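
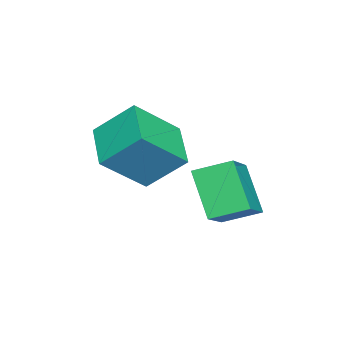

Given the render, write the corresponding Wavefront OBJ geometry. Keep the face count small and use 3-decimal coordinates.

v -1.884 -1.105 -0.965
v -2.103 0.252 0.288
v -0.315 -0.216 -1.653
v -0.534 1.141 -0.4
v -0.646 -2.201 0.44
v -0.865 -0.844 1.693
v 0.923 -1.312 -0.248
v 0.704 0.045 1.005
v -1.346 0.936 -1.206
v -1.729 2.242 -0.679
v -2.889 0.857 -2.13
v -3.272 2.163 -1.602
v -0.428 1.857 -2.818
v -0.811 3.163 -2.29
v -1.971 1.778 -3.741
v -2.354 3.084 -3.214
f 2 4 1
f 5 2 1
f 1 4 3
f 3 5 1
f 2 8 4
f 6 2 5
f 6 8 2
f 4 8 3
f 7 5 3
f 3 8 7
f 7 6 5
f 8 6 7
f 10 12 9
f 13 10 9
f 9 12 11
f 11 13 9
f 10 16 12
f 14 10 13
f 14 16 10
f 12 16 11
f 15 13 11
f 11 16 15
f 15 14 13
f 16 14 15



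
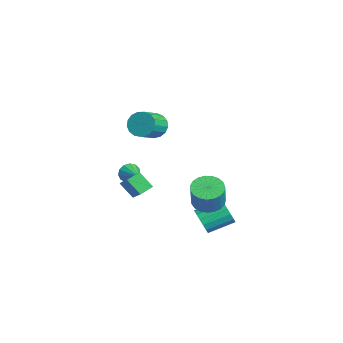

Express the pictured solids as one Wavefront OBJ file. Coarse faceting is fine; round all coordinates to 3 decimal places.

v 2.551 2.861 -1.371
v 3.407 2.942 -1.749
v 4.086 2.681 -0.268
v 3.229 2.599 0.111
v 3.328 3.311 -1.647
v 4.007 3.05 -0.166
v 3.114 3.602 -1.498
v 3.793 3.341 -0.017
v 2.803 3.765 -1.326
v 3.481 3.504 0.155
v 2.448 3.772 -1.163
v 3.126 3.51 0.318
v 2.111 3.621 -1.035
v 2.789 3.359 0.446
v 1.85 3.338 -0.965
v 2.528 3.077 0.516
v 1.71 2.973 -0.965
v 2.389 2.712 0.516
v 1.715 2.589 -1.036
v 2.394 2.327 0.445
v 1.865 2.251 -1.164
v 2.544 1.99 0.317
v 2.134 2.019 -1.328
v 2.813 1.758 0.153
v 2.474 1.933 -1.499
v 3.153 1.671 -0.018
v 2.828 2.007 -1.648
v 3.507 1.745 -0.167
v 3.134 2.228 -1.749
v 3.813 1.967 -0.268
v 3.339 2.559 -1.785
v 4.017 2.298 -0.304
v -0.666 0.719 3.09
v -0.216 0.588 2.369
v 0.717 -0.389 3.129
v 0.266 -0.259 3.85
v -0.026 0.907 2.547
v 0.906 -0.07 3.307
v 0.017 1.183 2.85
v 0.949 0.205 3.61
v -0.097 1.353 3.207
v 0.835 0.375 3.967
v -0.341 1.377 3.538
v 0.591 0.399 4.298
v -0.659 1.251 3.766
v 0.273 0.273 4.526
v -0.979 1.002 3.839
v -0.047 0.024 4.599
v -1.228 0.689 3.741
v -0.295 -0.289 4.501
v -1.347 0.383 3.493
v -0.415 -0.595 4.253
v -1.311 0.153 3.153
v -0.379 -0.824 3.913
v -1.127 0.054 2.799
v -0.194 -0.924 3.559
v -0.837 0.106 2.511
v 0.095 -0.872 3.271
v -0.508 0.299 2.356
v 0.424 -0.679 3.116
v 1.325 2.833 -3.809
v 1.927 2.578 -3.235
v 1.977 4.131 -2.597
v 1.375 4.387 -3.171
v 2.15 2.706 -3.563
v 2.2 4.259 -2.925
v 2.183 2.862 -3.948
v 2.234 4.416 -3.309
v 2.02 3.013 -4.3
v 2.071 4.566 -3.662
v 1.698 3.122 -4.54
v 1.748 4.675 -3.902
v 1.29 3.165 -4.613
v 1.341 4.718 -3.975
v 0.89 3.132 -4.501
v 0.941 4.685 -3.863
v 0.59 3.031 -4.231
v 0.64 4.584 -3.593
v 0.458 2.884 -3.864
v 0.508 4.437 -3.226
v 0.525 2.726 -3.485
v 0.575 4.279 -2.847
v 0.775 2.593 -3.18
v 0.825 4.146 -2.541
v 1.151 2.514 -3.019
v 1.201 4.067 -2.38
v 1.566 2.509 -3.039
v 1.617 4.062 -2.401
v -3.916 0.123 -2.454
v -3.695 -0.149 -3.048
v -2.564 0.377 -2.066
v -3.747 0.231 -3.114
v -3.853 0.576 -2.97
v -3.98 0.777 -2.663
v -4.086 0.771 -2.289
v -4.138 0.558 -1.967
v -4.12 0.208 -1.8
v -4.037 -0.17 -1.841
v -3.916 -0.455 -2.076
v -3.795 -0.556 -2.432
v -3.712 -0.442 -2.794
v -0.545 -0.543 -2.386
v -1.194 -1.12 -1.529
v -0.784 0.224 -2.051
v -1.433 -0.353 -1.194
v 1.193 -0.567 -1.086
v 0.544 -1.144 -0.229
v 0.954 0.2 -0.751
v 0.305 -0.377 0.106
f 2 1 5
f 2 5 3
f 3 5 6
f 3 6 4
f 5 1 7
f 5 7 6
f 6 7 8
f 6 8 4
f 7 1 9
f 7 9 8
f 8 9 10
f 8 10 4
f 9 1 11
f 9 11 10
f 10 11 12
f 10 12 4
f 11 1 13
f 11 13 12
f 12 13 14
f 12 14 4
f 13 1 15
f 13 15 14
f 14 15 16
f 14 16 4
f 15 1 17
f 15 17 16
f 16 17 18
f 16 18 4
f 17 1 19
f 17 19 18
f 18 19 20
f 18 20 4
f 19 1 21
f 19 21 20
f 20 21 22
f 20 22 4
f 21 1 23
f 21 23 22
f 22 23 24
f 22 24 4
f 23 1 25
f 23 25 24
f 24 25 26
f 24 26 4
f 25 1 27
f 25 27 26
f 26 27 28
f 26 28 4
f 27 1 29
f 27 29 28
f 28 29 30
f 28 30 4
f 29 1 31
f 29 31 30
f 30 31 32
f 30 32 4
f 31 1 2
f 31 2 32
f 32 2 3
f 32 3 4
f 34 33 37
f 34 37 35
f 35 37 38
f 35 38 36
f 37 33 39
f 37 39 38
f 38 39 40
f 38 40 36
f 39 33 41
f 39 41 40
f 40 41 42
f 40 42 36
f 41 33 43
f 41 43 42
f 42 43 44
f 42 44 36
f 43 33 45
f 43 45 44
f 44 45 46
f 44 46 36
f 45 33 47
f 45 47 46
f 46 47 48
f 46 48 36
f 47 33 49
f 47 49 48
f 48 49 50
f 48 50 36
f 49 33 51
f 49 51 50
f 50 51 52
f 50 52 36
f 51 33 53
f 51 53 52
f 52 53 54
f 52 54 36
f 53 33 55
f 53 55 54
f 54 55 56
f 54 56 36
f 55 33 57
f 55 57 56
f 56 57 58
f 56 58 36
f 57 33 59
f 57 59 58
f 58 59 60
f 58 60 36
f 59 33 34
f 59 34 60
f 60 34 35
f 60 35 36
f 62 61 65
f 62 65 63
f 63 65 66
f 63 66 64
f 65 61 67
f 65 67 66
f 66 67 68
f 66 68 64
f 67 61 69
f 67 69 68
f 68 69 70
f 68 70 64
f 69 61 71
f 69 71 70
f 70 71 72
f 70 72 64
f 71 61 73
f 71 73 72
f 72 73 74
f 72 74 64
f 73 61 75
f 73 75 74
f 74 75 76
f 74 76 64
f 75 61 77
f 75 77 76
f 76 77 78
f 76 78 64
f 77 61 79
f 77 79 78
f 78 79 80
f 78 80 64
f 79 61 81
f 79 81 80
f 80 81 82
f 80 82 64
f 81 61 83
f 81 83 82
f 82 83 84
f 82 84 64
f 83 61 85
f 83 85 84
f 84 85 86
f 84 86 64
f 85 61 87
f 85 87 86
f 86 87 88
f 86 88 64
f 87 61 62
f 87 62 88
f 88 62 63
f 88 63 64
f 90 89 92
f 90 92 91
f 92 89 93
f 92 93 91
f 93 89 94
f 93 94 91
f 94 89 95
f 94 95 91
f 95 89 96
f 95 96 91
f 96 89 97
f 96 97 91
f 97 89 98
f 97 98 91
f 98 89 99
f 98 99 91
f 99 89 100
f 99 100 91
f 100 89 101
f 100 101 91
f 101 89 90
f 101 90 91
f 103 105 102
f 106 103 102
f 102 105 104
f 104 106 102
f 103 109 105
f 107 103 106
f 107 109 103
f 105 109 104
f 108 106 104
f 104 109 108
f 108 107 106
f 109 107 108



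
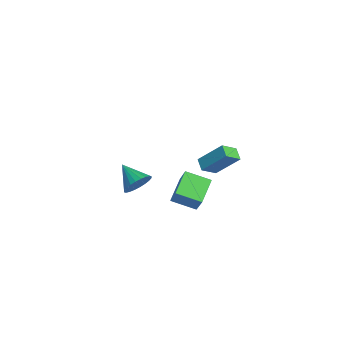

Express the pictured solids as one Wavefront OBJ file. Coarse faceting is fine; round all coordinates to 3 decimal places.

v 0.85 1.937 -0.823
v 1.882 1.898 0.878
v 1.679 3.234 -1.296
v 2.711 3.194 0.405
v 1.969 0.966 -1.525
v 3.001 0.926 0.176
v 2.798 2.262 -1.998
v 3.83 2.223 -0.297
v 3.108 3.048 2.474
v 3.318 2.122 3.224
v 3.648 4.279 3.844
v 3.858 3.353 4.594
v 3.882 3.007 2.206
v 4.092 2.081 2.956
v 4.422 4.238 3.576
v 4.632 3.312 4.326
v -2.726 0.512 -4.216
v -2.236 0.224 -3.406
v -4.234 0.008 -3.484
v -2.317 0.592 -3.319
v -2.46 0.947 -3.368
v -2.643 1.236 -3.547
v -2.839 1.415 -3.827
v -3.018 1.457 -4.167
v -3.153 1.354 -4.514
v -3.223 1.124 -4.816
v -3.217 0.8 -5.027
v -3.136 0.432 -5.114
v -2.993 0.077 -5.065
v -2.81 -0.212 -4.886
v -2.613 -0.391 -4.606
v -2.434 -0.433 -4.266
v -2.3 -0.33 -3.919
v -2.23 -0.1 -3.617
f 2 4 1
f 5 2 1
f 1 4 3
f 3 5 1
f 2 8 4
f 6 2 5
f 6 8 2
f 4 8 3
f 7 5 3
f 3 8 7
f 7 6 5
f 8 6 7
f 10 12 9
f 13 10 9
f 9 12 11
f 11 13 9
f 10 16 12
f 14 10 13
f 14 16 10
f 12 16 11
f 15 13 11
f 11 16 15
f 15 14 13
f 16 14 15
f 18 17 20
f 18 20 19
f 20 17 21
f 20 21 19
f 21 17 22
f 21 22 19
f 22 17 23
f 22 23 19
f 23 17 24
f 23 24 19
f 24 17 25
f 24 25 19
f 25 17 26
f 25 26 19
f 26 17 27
f 26 27 19
f 27 17 28
f 27 28 19
f 28 17 29
f 28 29 19
f 29 17 30
f 29 30 19
f 30 17 31
f 30 31 19
f 31 17 32
f 31 32 19
f 32 17 33
f 32 33 19
f 33 17 34
f 33 34 19
f 34 17 18
f 34 18 19



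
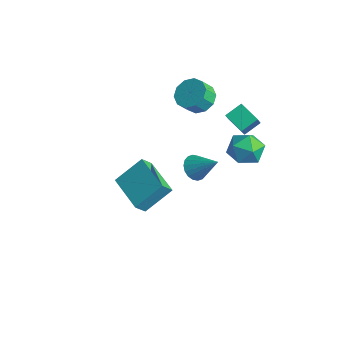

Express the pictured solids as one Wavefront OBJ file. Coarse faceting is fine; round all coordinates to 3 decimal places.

v -3.509 2.177 -4.445
v -2.996 1.608 -4.737
v -2.251 2.703 -3.255
v -2.921 1.899 -4.944
v -2.963 2.245 -5.053
v -3.114 2.577 -5.041
v -3.342 2.83 -4.911
v -3.604 2.954 -4.689
v -3.847 2.923 -4.418
v -4.023 2.745 -4.153
v -4.097 2.454 -3.945
v -4.055 2.109 -3.837
v -3.905 1.776 -3.848
v -3.676 1.523 -3.978
v -3.415 1.4 -4.201
v -3.172 1.43 -4.471
v -3.276 2.273 1.603
v -2.405 1.961 1.385
v -2.433 1.315 2.2
v -3.304 1.627 2.417
v -2.349 2.418 1.75
v -2.377 1.772 2.564
v -2.646 2.82 2.058
v -2.674 2.173 2.872
v -3.184 3.012 2.192
v -3.212 2.366 3.007
v -3.757 2.923 2.102
v -3.785 2.277 2.916
v -4.147 2.585 1.82
v -4.175 1.939 2.635
v -4.203 2.128 1.456
v -4.231 1.482 2.27
v -3.906 1.727 1.148
v -3.934 1.08 1.962
v -3.368 1.534 1.013
v -3.396 0.888 1.828
v -2.795 1.623 1.104
v -2.823 0.977 1.918
v -1.258 2.534 1.272
v -1.151 3.469 1.78
v -0.099 2.66 0.795
v 0.009 3.595 1.303
v -0.789 1.945 2.257
v -0.681 2.88 2.765
v 0.371 2.071 1.78
v 0.478 3.006 2.288
v -1.225 -3.975 -0.247
v -1.227 -4.562 0.448
v -0.873 -2.596 0.92
v -0.874 -3.184 1.614
v 0.914 -4.296 -0.514
v 0.913 -4.884 0.18
v 1.267 -2.918 0.652
v 1.265 -3.505 1.347
v -0.053 3.18 0.469
v 0.502 3.099 -0.445
v 0.358 1.541 0.865
v 0.913 1.46 -0.049
v 1.27 2.091 0.741
v 1.017 3.104 0.496
v -0.157 1.536 -0.076
v -0.41 2.549 -0.321
v 0.438 2.083 -0.782
v 1.32 2.425 -0.277
v -0.46 2.215 0.697
v 0.422 2.557 1.202
f 2 1 4
f 2 4 3
f 4 1 5
f 4 5 3
f 5 1 6
f 5 6 3
f 6 1 7
f 6 7 3
f 7 1 8
f 7 8 3
f 8 1 9
f 8 9 3
f 9 1 10
f 9 10 3
f 10 1 11
f 10 11 3
f 11 1 12
f 11 12 3
f 12 1 13
f 12 13 3
f 13 1 14
f 13 14 3
f 14 1 15
f 14 15 3
f 15 1 16
f 15 16 3
f 16 1 2
f 16 2 3
f 18 17 21
f 18 21 19
f 19 21 22
f 19 22 20
f 21 17 23
f 21 23 22
f 22 23 24
f 22 24 20
f 23 17 25
f 23 25 24
f 24 25 26
f 24 26 20
f 25 17 27
f 25 27 26
f 26 27 28
f 26 28 20
f 27 17 29
f 27 29 28
f 28 29 30
f 28 30 20
f 29 17 31
f 29 31 30
f 30 31 32
f 30 32 20
f 31 17 33
f 31 33 32
f 32 33 34
f 32 34 20
f 33 17 35
f 33 35 34
f 34 35 36
f 34 36 20
f 35 17 37
f 35 37 36
f 36 37 38
f 36 38 20
f 37 17 18
f 37 18 38
f 38 18 19
f 38 19 20
f 40 42 39
f 43 40 39
f 39 42 41
f 41 43 39
f 40 46 42
f 44 40 43
f 44 46 40
f 42 46 41
f 45 43 41
f 41 46 45
f 45 44 43
f 46 44 45
f 48 50 47
f 51 48 47
f 47 50 49
f 49 51 47
f 48 54 50
f 52 48 51
f 52 54 48
f 50 54 49
f 53 51 49
f 49 54 53
f 53 52 51
f 54 52 53
f 55 66 60
f 55 60 56
f 55 56 62
f 55 62 65
f 55 65 66
f 56 60 64
f 60 66 59
f 66 65 57
f 65 62 61
f 62 56 63
f 58 64 59
f 58 59 57
f 58 57 61
f 58 61 63
f 58 63 64
f 59 64 60
f 57 59 66
f 61 57 65
f 63 61 62
f 64 63 56



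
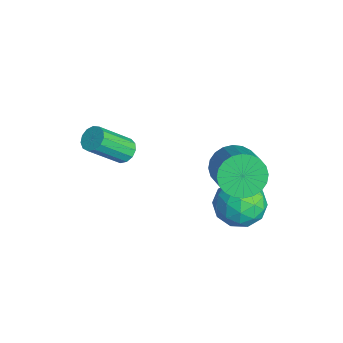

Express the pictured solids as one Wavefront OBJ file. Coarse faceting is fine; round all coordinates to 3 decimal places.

v 0.364 1.595 0.274
v 1.207 2.284 -0.118
v 1.593 0.196 0.458
v 2.436 0.885 0.066
v 1.962 1.083 1.102
v 1.203 1.948 0.988
v 1.597 0.532 -0.648
v 0.838 1.397 -0.762
v 1.969 1.627 -0.688
v 2.194 1.967 0.394
v 0.606 0.513 -0.054
v 0.831 0.853 1.028
v 0.678 2.062 0.062
v 2.122 0.418 0.278
v 1.844 0.534 0.888
v 2.339 0.939 0.657
v 0.675 1.865 0.712
v 1.17 2.27 0.482
v 1.614 1.564 1.199
v 1.63 0.21 -0.142
v 2.125 0.615 -0.372
v 0.461 1.541 -0.317
v 0.956 1.946 -0.548
v 1.186 0.916 -0.859
v 1.621 2.081 -0.504
v 2.343 1.258 -0.396
v 1.85 1.051 -0.816
v 1.404 1.559 -0.883
v 1.753 2.281 0.132
v 2.476 1.459 0.24
v 2.197 1.575 0.85
v 1.751 2.084 0.783
v 2.201 1.895 -0.203
v 0.324 1.021 0.1
v 1.047 0.199 0.208
v 1.049 0.396 -0.443
v 0.603 0.905 -0.51
v 0.457 1.222 0.736
v 1.179 0.399 0.844
v 1.396 0.921 1.223
v 0.95 1.429 1.156
v 0.599 0.585 0.543
v -2.938 -2.305 0.393
v -2.561 -1.922 0.704
v -2.386 -3.293 2.177
v -2.762 -3.675 1.867
v -2.886 -1.849 0.811
v -2.71 -3.22 2.284
v -3.227 -1.921 0.785
v -3.051 -3.291 2.258
v -3.476 -2.114 0.635
v -3.301 -3.485 2.108
v -3.554 -2.368 0.408
v -3.379 -3.738 1.881
v -3.437 -2.602 0.176
v -3.262 -3.972 1.65
v -3.161 -2.741 0.014
v -2.986 -4.112 1.487
v -2.814 -2.742 -0.028
v -2.639 -4.113 1.445
v -2.507 -2.604 0.063
v -2.331 -3.975 1.537
v -2.336 -2.371 0.26
v -2.161 -3.742 1.733
v -2.356 -2.117 0.499
v -2.181 -3.488 1.972
v 0.972 1.086 2.323
v 1.553 1.345 1.538
v 3.109 1.172 2.632
v 2.528 0.914 3.417
v 1.479 1.697 1.699
v 3.035 1.524 2.793
v 1.328 1.957 1.954
v 2.884 1.784 3.048
v 1.123 2.083 2.266
v 2.679 1.911 3.36
v 0.895 2.059 2.586
v 2.451 1.886 3.68
v 0.679 1.886 2.866
v 2.234 1.713 3.961
v 0.507 1.591 3.064
v 2.063 1.418 4.158
v 0.406 1.22 3.149
v 1.962 1.047 4.243
v 0.391 0.828 3.108
v 1.947 0.655 4.202
v 0.465 0.476 2.947
v 2.021 0.303 4.041
v 0.616 0.216 2.692
v 2.172 0.043 3.786
v 0.821 0.089 2.38
v 2.377 -0.083 3.474
v 1.049 0.114 2.06
v 2.605 -0.059 3.154
v 1.266 0.287 1.779
v 2.821 0.114 2.874
v 1.437 0.582 1.582
v 2.993 0.409 2.676
v 1.538 0.953 1.497
v 3.094 0.78 2.591
f 1 38 17
f 38 12 41
f 17 41 6
f 38 41 17
f 1 17 13
f 17 6 18
f 13 18 2
f 17 18 13
f 1 13 22
f 13 2 23
f 22 23 8
f 13 23 22
f 1 22 34
f 22 8 37
f 34 37 11
f 22 37 34
f 1 34 38
f 34 11 42
f 38 42 12
f 34 42 38
f 2 18 29
f 18 6 32
f 29 32 10
f 18 32 29
f 6 41 19
f 41 12 40
f 19 40 5
f 41 40 19
f 12 42 39
f 42 11 35
f 39 35 3
f 42 35 39
f 11 37 36
f 37 8 24
f 36 24 7
f 37 24 36
f 8 23 28
f 23 2 25
f 28 25 9
f 23 25 28
f 4 30 16
f 30 10 31
f 16 31 5
f 30 31 16
f 4 16 14
f 16 5 15
f 14 15 3
f 16 15 14
f 4 14 21
f 14 3 20
f 21 20 7
f 14 20 21
f 4 21 26
f 21 7 27
f 26 27 9
f 21 27 26
f 4 26 30
f 26 9 33
f 30 33 10
f 26 33 30
f 5 31 19
f 31 10 32
f 19 32 6
f 31 32 19
f 3 15 39
f 15 5 40
f 39 40 12
f 15 40 39
f 7 20 36
f 20 3 35
f 36 35 11
f 20 35 36
f 9 27 28
f 27 7 24
f 28 24 8
f 27 24 28
f 10 33 29
f 33 9 25
f 29 25 2
f 33 25 29
f 44 43 47
f 44 47 45
f 45 47 48
f 45 48 46
f 47 43 49
f 47 49 48
f 48 49 50
f 48 50 46
f 49 43 51
f 49 51 50
f 50 51 52
f 50 52 46
f 51 43 53
f 51 53 52
f 52 53 54
f 52 54 46
f 53 43 55
f 53 55 54
f 54 55 56
f 54 56 46
f 55 43 57
f 55 57 56
f 56 57 58
f 56 58 46
f 57 43 59
f 57 59 58
f 58 59 60
f 58 60 46
f 59 43 61
f 59 61 60
f 60 61 62
f 60 62 46
f 61 43 63
f 61 63 62
f 62 63 64
f 62 64 46
f 63 43 65
f 63 65 64
f 64 65 66
f 64 66 46
f 65 43 44
f 65 44 66
f 66 44 45
f 66 45 46
f 68 67 71
f 68 71 69
f 69 71 72
f 69 72 70
f 71 67 73
f 71 73 72
f 72 73 74
f 72 74 70
f 73 67 75
f 73 75 74
f 74 75 76
f 74 76 70
f 75 67 77
f 75 77 76
f 76 77 78
f 76 78 70
f 77 67 79
f 77 79 78
f 78 79 80
f 78 80 70
f 79 67 81
f 79 81 80
f 80 81 82
f 80 82 70
f 81 67 83
f 81 83 82
f 82 83 84
f 82 84 70
f 83 67 85
f 83 85 84
f 84 85 86
f 84 86 70
f 85 67 87
f 85 87 86
f 86 87 88
f 86 88 70
f 87 67 89
f 87 89 88
f 88 89 90
f 88 90 70
f 89 67 91
f 89 91 90
f 90 91 92
f 90 92 70
f 91 67 93
f 91 93 92
f 92 93 94
f 92 94 70
f 93 67 95
f 93 95 94
f 94 95 96
f 94 96 70
f 95 67 97
f 95 97 96
f 96 97 98
f 96 98 70
f 97 67 99
f 97 99 98
f 98 99 100
f 98 100 70
f 99 67 68
f 99 68 100
f 100 68 69
f 100 69 70



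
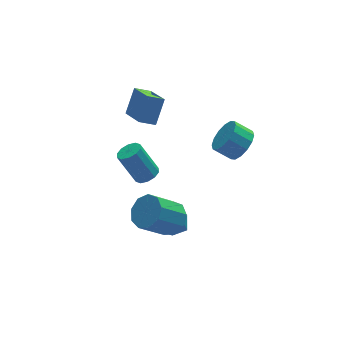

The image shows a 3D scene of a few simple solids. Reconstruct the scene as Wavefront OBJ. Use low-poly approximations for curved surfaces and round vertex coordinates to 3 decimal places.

v -1.978 -2.832 -1.072
v -1.305 -3.365 -0.433
v -2.77 -3.482 1.011
v -3.442 -2.948 0.372
v -1.245 -2.646 -0.314
v -2.71 -2.762 1.13
v -1.528 -2.013 -0.55
v -2.993 -2.13 0.894
v -2.021 -1.763 -1.03
v -3.486 -1.88 0.414
v -2.494 -2.014 -1.53
v -3.959 -2.13 -0.086
v -2.725 -2.647 -1.815
v -4.19 -2.763 -0.371
v -2.606 -3.366 -1.753
v -4.071 -3.483 -0.309
v -2.194 -3.836 -1.372
v -3.658 -3.952 0.072
v -1.68 -3.835 -0.851
v -3.145 -3.952 0.593
v -0.832 4.299 0.732
v -0.747 2.449 1.701
v -1.748 4.494 1.184
v -1.663 2.644 2.153
v -0.017 5.036 2.067
v 0.068 3.186 3.036
v -0.933 5.231 2.519
v -0.848 3.381 3.488
v -2.014 -1.083 -4.113
v -1.466 -0.382 -4.493
v -0.794 -1.578 -3.267
v -0.246 -0.877 -3.647
v -0.963 -0.654 -3.036
v -1.717 -0.348 -3.559
v -0.543 -1.612 -4.201
v -1.297 -1.306 -4.724
v -0.557 -0.708 -4.547
v -0.817 -0.117 -3.827
v -1.443 -1.843 -3.933
v -1.703 -1.252 -3.213
v 2.855 -1.064 1.874
v 3.621 -0.749 2.536
v 2.771 -0.22 3.267
v 2.005 -0.536 2.606
v 3.566 -0.338 2.176
v 2.716 0.19 2.907
v 3.321 -0.123 1.735
v 2.471 0.406 2.466
v 2.951 -0.159 1.331
v 2.101 0.37 2.063
v 2.555 -0.438 1.073
v 1.705 0.091 1.805
v 2.24 -0.885 1.03
v 1.39 -0.356 1.761
v 2.089 -1.38 1.213
v 1.239 -0.851 1.944
v 2.144 -1.79 1.573
v 1.294 -1.262 2.304
v 2.389 -2.006 2.014
v 1.539 -1.477 2.745
v 2.759 -1.97 2.417
v 1.909 -1.441 3.149
v 3.155 -1.691 2.675
v 2.305 -1.162 3.407
v 3.47 -1.244 2.719
v 2.62 -0.715 3.45
v -1.588 1.677 -1.907
v -1.006 2.163 -1.856
v -1.79 2.909 -0.022
v -2.372 2.423 -0.073
v -1.353 2.376 -2.091
v -2.137 3.122 -0.256
v -1.79 2.322 -2.256
v -2.573 3.068 -0.421
v -2.149 2.021 -2.287
v -2.933 2.767 -0.452
v -2.295 1.589 -2.173
v -3.078 2.335 -0.339
v -2.17 1.191 -1.958
v -2.954 1.937 -0.124
v -1.823 0.978 -1.724
v -2.607 1.724 0.111
v -1.387 1.032 -1.559
v -2.17 1.778 0.276
v -1.027 1.333 -1.528
v -1.811 2.079 0.307
v -0.882 1.765 -1.641
v -1.665 2.511 0.193
f 2 1 5
f 2 5 3
f 3 5 6
f 3 6 4
f 5 1 7
f 5 7 6
f 6 7 8
f 6 8 4
f 7 1 9
f 7 9 8
f 8 9 10
f 8 10 4
f 9 1 11
f 9 11 10
f 10 11 12
f 10 12 4
f 11 1 13
f 11 13 12
f 12 13 14
f 12 14 4
f 13 1 15
f 13 15 14
f 14 15 16
f 14 16 4
f 15 1 17
f 15 17 16
f 16 17 18
f 16 18 4
f 17 1 19
f 17 19 18
f 18 19 20
f 18 20 4
f 19 1 2
f 19 2 20
f 20 2 3
f 20 3 4
f 22 24 21
f 25 22 21
f 21 24 23
f 23 25 21
f 22 28 24
f 26 22 25
f 26 28 22
f 24 28 23
f 27 25 23
f 23 28 27
f 27 26 25
f 28 26 27
f 29 40 34
f 29 34 30
f 29 30 36
f 29 36 39
f 29 39 40
f 30 34 38
f 34 40 33
f 40 39 31
f 39 36 35
f 36 30 37
f 32 38 33
f 32 33 31
f 32 31 35
f 32 35 37
f 32 37 38
f 33 38 34
f 31 33 40
f 35 31 39
f 37 35 36
f 38 37 30
f 42 41 45
f 42 45 43
f 43 45 46
f 43 46 44
f 45 41 47
f 45 47 46
f 46 47 48
f 46 48 44
f 47 41 49
f 47 49 48
f 48 49 50
f 48 50 44
f 49 41 51
f 49 51 50
f 50 51 52
f 50 52 44
f 51 41 53
f 51 53 52
f 52 53 54
f 52 54 44
f 53 41 55
f 53 55 54
f 54 55 56
f 54 56 44
f 55 41 57
f 55 57 56
f 56 57 58
f 56 58 44
f 57 41 59
f 57 59 58
f 58 59 60
f 58 60 44
f 59 41 61
f 59 61 60
f 60 61 62
f 60 62 44
f 61 41 63
f 61 63 62
f 62 63 64
f 62 64 44
f 63 41 65
f 63 65 64
f 64 65 66
f 64 66 44
f 65 41 42
f 65 42 66
f 66 42 43
f 66 43 44
f 68 67 71
f 68 71 69
f 69 71 72
f 69 72 70
f 71 67 73
f 71 73 72
f 72 73 74
f 72 74 70
f 73 67 75
f 73 75 74
f 74 75 76
f 74 76 70
f 75 67 77
f 75 77 76
f 76 77 78
f 76 78 70
f 77 67 79
f 77 79 78
f 78 79 80
f 78 80 70
f 79 67 81
f 79 81 80
f 80 81 82
f 80 82 70
f 81 67 83
f 81 83 82
f 82 83 84
f 82 84 70
f 83 67 85
f 83 85 84
f 84 85 86
f 84 86 70
f 85 67 87
f 85 87 86
f 86 87 88
f 86 88 70
f 87 67 68
f 87 68 88
f 88 68 69
f 88 69 70



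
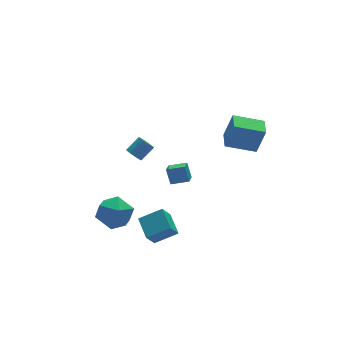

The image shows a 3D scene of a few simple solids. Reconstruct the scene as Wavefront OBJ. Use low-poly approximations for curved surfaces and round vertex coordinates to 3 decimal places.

v 1.027 3.134 -3.797
v 0.983 3.638 -2.832
v 1.493 3.772 -4.109
v 1.448 4.277 -3.144
v 1.972 2.603 -3.476
v 1.927 3.108 -2.511
v 2.437 3.242 -3.788
v 2.393 3.746 -2.823
v -2.378 -1.855 -3.556
v -3.013 -2.156 -2.535
v -2.225 -0.51 -3.064
v -2.86 -0.811 -2.043
v -1.1 -2.249 -2.877
v -1.735 -2.55 -1.856
v -0.947 -0.904 -2.385
v -1.582 -1.205 -1.364
v 2.406 -0.885 2.364
v 2.884 -1.034 4.01
v 2.896 0.21 2.322
v 3.373 0.061 3.967
v 4.007 -1.621 1.833
v 4.484 -1.77 3.478
v 4.496 -0.526 1.79
v 4.974 -0.675 3.436
v -4.246 1.345 -2.12
v -3.606 2.229 -2.664
v -3.274 -0.009 -3.176
v -2.634 0.875 -3.72
v -2.455 0.631 -2.538
v -3.056 1.468 -1.886
v -3.824 0.752 -3.954
v -4.425 1.589 -3.302
v -3.345 1.863 -3.797
v -2.499 1.788 -2.922
v -4.381 0.432 -2.918
v -3.535 0.357 -2.043
v -2.253 0.99 1.896
v -1.917 0.974 1.474
v -1.071 1.134 2.142
v -1.407 1.15 2.564
v -1.963 1.18 1.482
v -1.116 1.34 2.15
v -2.053 1.356 1.554
v -1.206 1.516 2.222
v -2.173 1.477 1.678
v -1.326 1.637 2.345
v -2.306 1.524 1.835
v -1.459 1.684 2.502
v -2.43 1.489 2.001
v -1.584 1.649 2.669
v -2.528 1.379 2.151
v -1.681 1.539 2.819
v -2.584 1.209 2.263
v -1.737 1.369 2.931
v -2.589 1.006 2.318
v -1.743 1.166 2.986
v -2.544 0.8 2.31
v -1.697 0.96 2.978
v -2.454 0.624 2.238
v -1.607 0.784 2.906
v -2.334 0.503 2.115
v -1.487 0.663 2.782
v -2.201 0.456 1.958
v -1.354 0.616 2.625
v -2.076 0.491 1.791
v -1.23 0.651 2.459
v -1.979 0.601 1.641
v -1.132 0.761 2.309
v -1.923 0.771 1.529
v -1.076 0.931 2.197
f 2 4 1
f 5 2 1
f 1 4 3
f 3 5 1
f 2 8 4
f 6 2 5
f 6 8 2
f 4 8 3
f 7 5 3
f 3 8 7
f 7 6 5
f 8 6 7
f 10 12 9
f 13 10 9
f 9 12 11
f 11 13 9
f 10 16 12
f 14 10 13
f 14 16 10
f 12 16 11
f 15 13 11
f 11 16 15
f 15 14 13
f 16 14 15
f 18 20 17
f 21 18 17
f 17 20 19
f 19 21 17
f 18 24 20
f 22 18 21
f 22 24 18
f 20 24 19
f 23 21 19
f 19 24 23
f 23 22 21
f 24 22 23
f 25 36 30
f 25 30 26
f 25 26 32
f 25 32 35
f 25 35 36
f 26 30 34
f 30 36 29
f 36 35 27
f 35 32 31
f 32 26 33
f 28 34 29
f 28 29 27
f 28 27 31
f 28 31 33
f 28 33 34
f 29 34 30
f 27 29 36
f 31 27 35
f 33 31 32
f 34 33 26
f 38 37 41
f 38 41 39
f 39 41 42
f 39 42 40
f 41 37 43
f 41 43 42
f 42 43 44
f 42 44 40
f 43 37 45
f 43 45 44
f 44 45 46
f 44 46 40
f 45 37 47
f 45 47 46
f 46 47 48
f 46 48 40
f 47 37 49
f 47 49 48
f 48 49 50
f 48 50 40
f 49 37 51
f 49 51 50
f 50 51 52
f 50 52 40
f 51 37 53
f 51 53 52
f 52 53 54
f 52 54 40
f 53 37 55
f 53 55 54
f 54 55 56
f 54 56 40
f 55 37 57
f 55 57 56
f 56 57 58
f 56 58 40
f 57 37 59
f 57 59 58
f 58 59 60
f 58 60 40
f 59 37 61
f 59 61 60
f 60 61 62
f 60 62 40
f 61 37 63
f 61 63 62
f 62 63 64
f 62 64 40
f 63 37 65
f 63 65 64
f 64 65 66
f 64 66 40
f 65 37 67
f 65 67 66
f 66 67 68
f 66 68 40
f 67 37 69
f 67 69 68
f 68 69 70
f 68 70 40
f 69 37 38
f 69 38 70
f 70 38 39
f 70 39 40



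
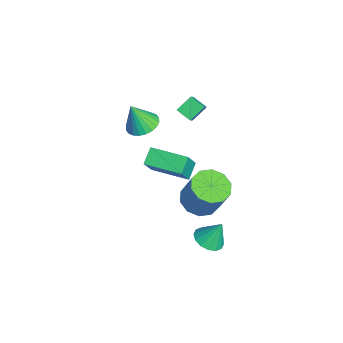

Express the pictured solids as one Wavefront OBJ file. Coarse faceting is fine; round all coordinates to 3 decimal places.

v -0.655 -2.097 1.946
v 0.278 -1.981 1.973
v -0.625 -2.703 3.534
v 0.162 -1.656 2.099
v -0.079 -1.399 2.202
v -0.407 -1.248 2.266
v -0.773 -1.226 2.281
v -1.121 -1.337 2.245
v -1.398 -1.564 2.163
v -1.561 -1.871 2.049
v -1.587 -2.213 1.919
v -1.471 -2.537 1.793
v -1.23 -2.795 1.69
v -0.902 -2.946 1.627
v -0.536 -2.967 1.612
v -0.188 -2.857 1.647
v 0.088 -2.63 1.729
v 0.252 -2.323 1.843
v 3.517 0.914 -4.165
v 4.21 0.413 -3.96
v 3.603 1.586 -2.815
v 4.387 0.784 -4.156
v 4.33 1.19 -4.354
v 4.056 1.522 -4.502
v 3.637 1.692 -4.559
v 3.186 1.653 -4.511
v 2.823 1.416 -4.37
v 2.646 1.044 -4.174
v 2.703 0.638 -3.975
v 2.977 0.306 -3.828
v 3.396 0.137 -3.77
v 3.848 0.176 -3.819
v -3.152 0.083 0.58
v -3.587 0.887 1.245
v -2.577 0.742 0.161
v -3.011 1.545 0.826
v -2.269 -0.145 1.434
v -2.703 0.658 2.099
v -1.693 0.513 1.015
v -2.128 1.317 1.68
v -0.614 -1.285 -0.629
v 0.296 -1.774 0.833
v 0.416 0.568 -0.65
v 1.326 0.079 0.812
v 0.154 -1.719 -1.252
v 1.064 -2.208 0.21
v 1.184 0.134 -1.273
v 2.094 -0.355 0.189
v 3.393 0.45 -0.755
v 4.184 -0.29 -0.878
v 4.918 0.19 0.953
v 4.127 0.93 1.075
v 4.408 0.297 -1.122
v 5.142 0.777 0.709
v 4.245 0.942 -1.226
v 4.978 1.422 0.605
v 3.756 1.399 -1.15
v 4.489 1.879 0.681
v 3.128 1.494 -0.923
v 3.862 1.974 0.908
v 2.602 1.19 -0.633
v 3.336 1.67 1.198
v 2.378 0.603 -0.389
v 3.112 1.083 1.442
v 2.542 -0.042 -0.285
v 3.275 0.438 1.546
v 3.031 -0.499 -0.361
v 3.764 -0.019 1.47
v 3.658 -0.594 -0.588
v 4.392 -0.114 1.243
f 2 1 4
f 2 4 3
f 4 1 5
f 4 5 3
f 5 1 6
f 5 6 3
f 6 1 7
f 6 7 3
f 7 1 8
f 7 8 3
f 8 1 9
f 8 9 3
f 9 1 10
f 9 10 3
f 10 1 11
f 10 11 3
f 11 1 12
f 11 12 3
f 12 1 13
f 12 13 3
f 13 1 14
f 13 14 3
f 14 1 15
f 14 15 3
f 15 1 16
f 15 16 3
f 16 1 17
f 16 17 3
f 17 1 18
f 17 18 3
f 18 1 2
f 18 2 3
f 20 19 22
f 20 22 21
f 22 19 23
f 22 23 21
f 23 19 24
f 23 24 21
f 24 19 25
f 24 25 21
f 25 19 26
f 25 26 21
f 26 19 27
f 26 27 21
f 27 19 28
f 27 28 21
f 28 19 29
f 28 29 21
f 29 19 30
f 29 30 21
f 30 19 31
f 30 31 21
f 31 19 32
f 31 32 21
f 32 19 20
f 32 20 21
f 34 36 33
f 37 34 33
f 33 36 35
f 35 37 33
f 34 40 36
f 38 34 37
f 38 40 34
f 36 40 35
f 39 37 35
f 35 40 39
f 39 38 37
f 40 38 39
f 42 44 41
f 45 42 41
f 41 44 43
f 43 45 41
f 42 48 44
f 46 42 45
f 46 48 42
f 44 48 43
f 47 45 43
f 43 48 47
f 47 46 45
f 48 46 47
f 50 49 53
f 50 53 51
f 51 53 54
f 51 54 52
f 53 49 55
f 53 55 54
f 54 55 56
f 54 56 52
f 55 49 57
f 55 57 56
f 56 57 58
f 56 58 52
f 57 49 59
f 57 59 58
f 58 59 60
f 58 60 52
f 59 49 61
f 59 61 60
f 60 61 62
f 60 62 52
f 61 49 63
f 61 63 62
f 62 63 64
f 62 64 52
f 63 49 65
f 63 65 64
f 64 65 66
f 64 66 52
f 65 49 67
f 65 67 66
f 66 67 68
f 66 68 52
f 67 49 69
f 67 69 68
f 68 69 70
f 68 70 52
f 69 49 50
f 69 50 70
f 70 50 51
f 70 51 52



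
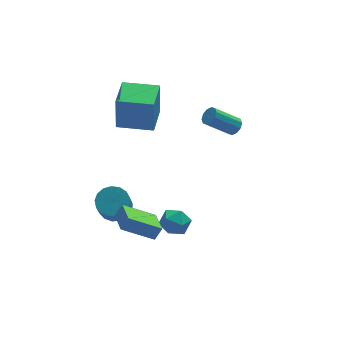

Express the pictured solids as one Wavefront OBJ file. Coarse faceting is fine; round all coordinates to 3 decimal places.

v -1.082 -1.105 -2.822
v -0.378 -1.249 -2.24
v -1.582 -2.491 -2.56
v -0.878 -2.635 -1.978
v -1.551 -2.041 -1.752
v -1.241 -1.184 -1.914
v -0.719 -2.556 -2.886
v -0.409 -1.699 -3.048
v -0.153 -2.146 -2.279
v -0.667 -1.828 -1.578
v -1.293 -1.912 -3.222
v -1.807 -1.594 -2.521
v -2.664 2.611 2.291
v -2.64 2.649 4.43
v -1.751 4.242 2.252
v -1.728 4.28 4.391
v -0.892 1.62 2.289
v -0.869 1.658 4.428
v 0.02 3.251 2.25
v 0.044 3.289 4.389
v -2.884 -4.098 -1.061
v -4.529 -3.644 -0.038
v -2.696 -2.584 -1.43
v -4.341 -2.13 -0.407
v -2.439 -3.99 -0.393
v -4.084 -3.536 0.63
v -2.251 -2.476 -0.762
v -3.896 -2.022 0.261
v 3.81 1.933 0.875
v 4.112 2.356 1.155
v 2.711 2.57 2.344
v 2.41 2.147 2.065
v 3.914 2.513 0.892
v 2.513 2.728 2.082
v 3.676 2.449 0.624
v 2.275 2.664 1.813
v 3.489 2.187 0.451
v 2.088 2.402 1.64
v 3.425 1.829 0.441
v 2.025 2.043 1.63
v 3.509 1.51 0.596
v 2.108 1.724 1.785
v 3.707 1.352 0.858
v 2.306 1.567 2.048
v 3.945 1.416 1.127
v 2.544 1.631 2.316
v 4.132 1.678 1.3
v 2.731 1.893 2.489
v 4.195 2.037 1.31
v 2.795 2.251 2.499
v -3.23 1.291 -3.297
v -2.79 0.538 -3.648
v -3.271 -0.524 -1.974
v -3.71 0.229 -1.623
v -2.468 0.754 -3.419
v -2.949 -0.308 -1.745
v -2.321 1.092 -3.162
v -2.802 0.03 -1.488
v -2.382 1.476 -2.936
v -2.863 0.414 -1.262
v -2.637 1.818 -2.792
v -3.118 0.756 -1.118
v -3.028 2.039 -2.765
v -3.509 0.977 -1.091
v -3.465 2.089 -2.859
v -3.946 1.026 -1.185
v -3.848 1.955 -3.053
v -4.329 0.893 -1.379
v -4.09 1.67 -3.304
v -4.571 0.608 -1.63
v -4.134 1.298 -3.552
v -4.615 0.236 -1.879
v -3.971 0.924 -3.743
v -4.452 -0.138 -2.069
v -3.639 0.635 -3.831
v -4.119 -0.428 -2.157
v -3.212 0.495 -3.797
v -3.693 -0.567 -2.123
f 1 12 6
f 1 6 2
f 1 2 8
f 1 8 11
f 1 11 12
f 2 6 10
f 6 12 5
f 12 11 3
f 11 8 7
f 8 2 9
f 4 10 5
f 4 5 3
f 4 3 7
f 4 7 9
f 4 9 10
f 5 10 6
f 3 5 12
f 7 3 11
f 9 7 8
f 10 9 2
f 14 16 13
f 17 14 13
f 13 16 15
f 15 17 13
f 14 20 16
f 18 14 17
f 18 20 14
f 16 20 15
f 19 17 15
f 15 20 19
f 19 18 17
f 20 18 19
f 22 24 21
f 25 22 21
f 21 24 23
f 23 25 21
f 22 28 24
f 26 22 25
f 26 28 22
f 24 28 23
f 27 25 23
f 23 28 27
f 27 26 25
f 28 26 27
f 30 29 33
f 30 33 31
f 31 33 34
f 31 34 32
f 33 29 35
f 33 35 34
f 34 35 36
f 34 36 32
f 35 29 37
f 35 37 36
f 36 37 38
f 36 38 32
f 37 29 39
f 37 39 38
f 38 39 40
f 38 40 32
f 39 29 41
f 39 41 40
f 40 41 42
f 40 42 32
f 41 29 43
f 41 43 42
f 42 43 44
f 42 44 32
f 43 29 45
f 43 45 44
f 44 45 46
f 44 46 32
f 45 29 47
f 45 47 46
f 46 47 48
f 46 48 32
f 47 29 49
f 47 49 48
f 48 49 50
f 48 50 32
f 49 29 30
f 49 30 50
f 50 30 31
f 50 31 32
f 52 51 55
f 52 55 53
f 53 55 56
f 53 56 54
f 55 51 57
f 55 57 56
f 56 57 58
f 56 58 54
f 57 51 59
f 57 59 58
f 58 59 60
f 58 60 54
f 59 51 61
f 59 61 60
f 60 61 62
f 60 62 54
f 61 51 63
f 61 63 62
f 62 63 64
f 62 64 54
f 63 51 65
f 63 65 64
f 64 65 66
f 64 66 54
f 65 51 67
f 65 67 66
f 66 67 68
f 66 68 54
f 67 51 69
f 67 69 68
f 68 69 70
f 68 70 54
f 69 51 71
f 69 71 70
f 70 71 72
f 70 72 54
f 71 51 73
f 71 73 72
f 72 73 74
f 72 74 54
f 73 51 75
f 73 75 74
f 74 75 76
f 74 76 54
f 75 51 77
f 75 77 76
f 76 77 78
f 76 78 54
f 77 51 52
f 77 52 78
f 78 52 53
f 78 53 54



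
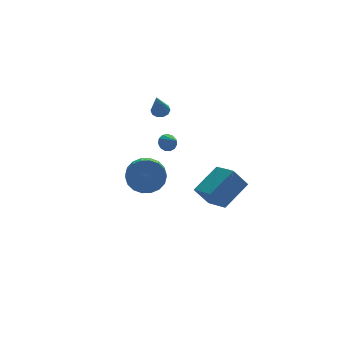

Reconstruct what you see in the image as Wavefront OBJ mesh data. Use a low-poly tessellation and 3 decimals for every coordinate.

v 1.543 -4.871 -0.342
v 3.013 -3.999 0.596
v 1.047 -3.509 -0.831
v 2.517 -2.636 0.108
v 2.303 -4.984 -1.428
v 3.773 -4.111 -0.489
v 1.807 -3.621 -1.916
v 3.277 -2.749 -0.978
v 1.079 3.405 1.002
v 1.413 2.999 0.878
v 0.641 2.555 2.598
v 1.587 3.228 1.047
v 1.568 3.524 1.2
v 1.362 3.775 1.277
v 1.048 3.884 1.249
v 0.746 3.811 1.127
v 0.571 3.583 0.957
v 0.591 3.286 0.805
v 0.797 3.036 0.728
v 1.111 2.926 0.756
v -1.485 -3.52 0.828
v -0.922 -4.005 0.1
v -1.132 -4.885 0.525
v -1.695 -4.4 1.252
v -0.611 -3.919 0.431
v -0.82 -4.8 0.856
v -0.472 -3.754 0.841
v -0.682 -4.635 1.266
v -0.534 -3.543 1.248
v -0.744 -4.424 1.673
v -0.785 -3.327 1.572
v -0.994 -4.208 1.997
v -1.174 -3.149 1.748
v -1.384 -4.03 2.173
v -1.625 -3.045 1.742
v -1.834 -3.926 2.167
v -2.048 -3.035 1.555
v -2.258 -3.915 1.98
v -2.36 -3.12 1.224
v -2.569 -4.001 1.649
v -2.498 -3.285 0.814
v -2.708 -4.166 1.239
v -2.436 -3.496 0.407
v -2.646 -4.377 0.832
v -2.186 -3.712 0.083
v -2.395 -4.593 0.508
v -1.796 -3.89 -0.093
v -2.006 -4.771 0.332
v -1.346 -3.994 -0.087
v -1.555 -4.875 0.338
v 0.194 -1.478 1.628
v 0.559 -1.146 1.892
v 0.486 -2.262 2.212
v 0.289 -1.126 2.053
v -0.012 -1.218 2.079
v -0.247 -1.393 1.962
v -0.342 -1.595 1.739
v -0.267 -1.76 1.48
v -0.045 -1.835 1.269
v 0.252 -1.797 1.171
v 0.532 -1.658 1.219
v 0.704 -1.461 1.396
v 0.714 -1.271 1.647
v 3.831 0.948 -3.801
v 4.504 0.837 -3.07
v 2.829 0.552 -2.939
v 4.389 1.234 -3.021
v 4.177 1.581 -3.108
v 3.905 1.819 -3.314
v 3.621 1.906 -3.604
v 3.373 1.828 -3.929
v 3.204 1.598 -4.231
v 3.143 1.255 -4.459
v 3.202 0.86 -4.573
v 3.369 0.479 -4.554
v 3.616 0.18 -4.404
v 3.901 0.014 -4.15
v 4.173 0.009 -3.836
v 4.386 0.167 -3.516
v 4.503 0.46 -3.245
f 2 4 1
f 5 2 1
f 1 4 3
f 3 5 1
f 2 8 4
f 6 2 5
f 6 8 2
f 4 8 3
f 7 5 3
f 3 8 7
f 7 6 5
f 8 6 7
f 10 9 12
f 10 12 11
f 12 9 13
f 12 13 11
f 13 9 14
f 13 14 11
f 14 9 15
f 14 15 11
f 15 9 16
f 15 16 11
f 16 9 17
f 16 17 11
f 17 9 18
f 17 18 11
f 18 9 19
f 18 19 11
f 19 9 20
f 19 20 11
f 20 9 10
f 20 10 11
f 22 21 25
f 22 25 23
f 23 25 26
f 23 26 24
f 25 21 27
f 25 27 26
f 26 27 28
f 26 28 24
f 27 21 29
f 27 29 28
f 28 29 30
f 28 30 24
f 29 21 31
f 29 31 30
f 30 31 32
f 30 32 24
f 31 21 33
f 31 33 32
f 32 33 34
f 32 34 24
f 33 21 35
f 33 35 34
f 34 35 36
f 34 36 24
f 35 21 37
f 35 37 36
f 36 37 38
f 36 38 24
f 37 21 39
f 37 39 38
f 38 39 40
f 38 40 24
f 39 21 41
f 39 41 40
f 40 41 42
f 40 42 24
f 41 21 43
f 41 43 42
f 42 43 44
f 42 44 24
f 43 21 45
f 43 45 44
f 44 45 46
f 44 46 24
f 45 21 47
f 45 47 46
f 46 47 48
f 46 48 24
f 47 21 49
f 47 49 48
f 48 49 50
f 48 50 24
f 49 21 22
f 49 22 50
f 50 22 23
f 50 23 24
f 52 51 54
f 52 54 53
f 54 51 55
f 54 55 53
f 55 51 56
f 55 56 53
f 56 51 57
f 56 57 53
f 57 51 58
f 57 58 53
f 58 51 59
f 58 59 53
f 59 51 60
f 59 60 53
f 60 51 61
f 60 61 53
f 61 51 62
f 61 62 53
f 62 51 63
f 62 63 53
f 63 51 52
f 63 52 53
f 65 64 67
f 65 67 66
f 67 64 68
f 67 68 66
f 68 64 69
f 68 69 66
f 69 64 70
f 69 70 66
f 70 64 71
f 70 71 66
f 71 64 72
f 71 72 66
f 72 64 73
f 72 73 66
f 73 64 74
f 73 74 66
f 74 64 75
f 74 75 66
f 75 64 76
f 75 76 66
f 76 64 77
f 76 77 66
f 77 64 78
f 77 78 66
f 78 64 79
f 78 79 66
f 79 64 80
f 79 80 66
f 80 64 65
f 80 65 66



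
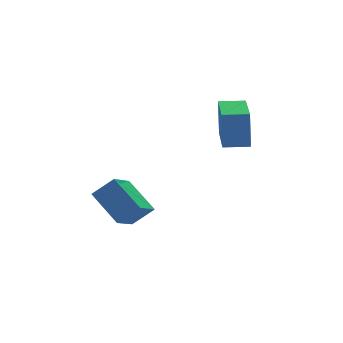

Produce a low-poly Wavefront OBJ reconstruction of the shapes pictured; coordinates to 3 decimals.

v -1.418 -1.351 -0.762
v -1.418 -1.248 0.664
v -0.674 0.65 -0.907
v -0.674 0.754 0.519
v -0.546 -1.674 -0.739
v -0.546 -1.57 0.687
v 0.198 0.328 -0.884
v 0.198 0.431 0.542
v -4.504 0.306 -4.412
v -4.984 1.48 -3.453
v -3.686 1.064 -4.931
v -4.167 2.238 -3.973
v -3.793 0.022 -3.707
v -4.274 1.196 -2.749
v -2.976 0.78 -4.227
v -3.456 1.954 -3.268
f 2 4 1
f 5 2 1
f 1 4 3
f 3 5 1
f 2 8 4
f 6 2 5
f 6 8 2
f 4 8 3
f 7 5 3
f 3 8 7
f 7 6 5
f 8 6 7
f 10 12 9
f 13 10 9
f 9 12 11
f 11 13 9
f 10 16 12
f 14 10 13
f 14 16 10
f 12 16 11
f 15 13 11
f 11 16 15
f 15 14 13
f 16 14 15



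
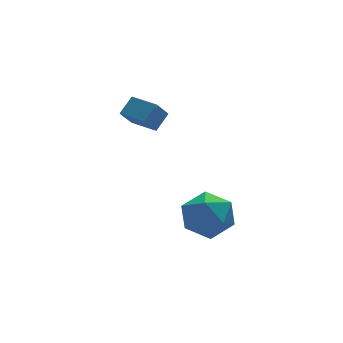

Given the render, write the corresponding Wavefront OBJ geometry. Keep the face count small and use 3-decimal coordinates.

v -1.078 1.97 0.68
v -0.463 2.313 1.257
v -1.64 3.03 0.649
v -1.025 3.373 1.225
v -0.515 2.247 -0.085
v 0.1 2.59 0.491
v -1.077 3.307 -0.117
v -0.462 3.65 0.46
v -0.762 -1.127 -3.16
v -0.137 -0.358 -2.699
v 0.177 -2.382 -2.341
v 0.802 -1.613 -1.88
v -0.243 -1.722 -1.577
v -0.823 -0.946 -2.084
v 0.863 -1.794 -2.956
v 0.283 -1.018 -3.463
v 0.868 -0.77 -2.572
v 0.184 -0.726 -1.72
v -0.144 -2.014 -3.32
v -0.828 -1.97 -2.468
f 2 4 1
f 5 2 1
f 1 4 3
f 3 5 1
f 2 8 4
f 6 2 5
f 6 8 2
f 4 8 3
f 7 5 3
f 3 8 7
f 7 6 5
f 8 6 7
f 9 20 14
f 9 14 10
f 9 10 16
f 9 16 19
f 9 19 20
f 10 14 18
f 14 20 13
f 20 19 11
f 19 16 15
f 16 10 17
f 12 18 13
f 12 13 11
f 12 11 15
f 12 15 17
f 12 17 18
f 13 18 14
f 11 13 20
f 15 11 19
f 17 15 16
f 18 17 10



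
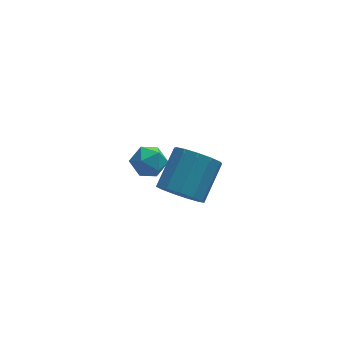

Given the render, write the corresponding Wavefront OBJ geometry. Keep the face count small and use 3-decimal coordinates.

v 1.441 -3.095 3.226
v 2.176 -3.391 2.946
v 2.953 -2.362 3.893
v 2.219 -2.065 4.174
v 2.057 -3.036 2.658
v 2.834 -2.006 3.605
v 1.742 -2.699 2.549
v 2.519 -1.67 3.496
v 1.332 -2.487 2.656
v 2.11 -1.458 3.603
v 0.957 -2.469 2.944
v 1.734 -1.44 3.891
v 0.736 -2.649 3.322
v 1.513 -1.62 4.269
v 0.738 -2.971 3.669
v 1.515 -1.942 4.616
v 0.964 -3.332 3.876
v 1.741 -2.302 4.823
v 1.341 -3.617 3.876
v 2.119 -2.588 4.823
v 1.751 -3.737 3.671
v 2.528 -2.708 4.618
v 2.062 -3.653 3.324
v 2.839 -2.624 4.271
v 0.89 1.522 1.39
v 1.513 1.704 1.065
v 0.707 0.696 0.575
v 1.33 0.878 0.25
v 1.34 0.554 0.9
v 1.453 1.064 1.403
v 0.767 1.336 0.237
v 0.88 1.846 0.74
v 1.437 1.589 0.353
v 1.791 1.106 0.762
v 0.429 1.294 0.878
v 0.783 0.811 1.287
f 2 1 5
f 2 5 3
f 3 5 6
f 3 6 4
f 5 1 7
f 5 7 6
f 6 7 8
f 6 8 4
f 7 1 9
f 7 9 8
f 8 9 10
f 8 10 4
f 9 1 11
f 9 11 10
f 10 11 12
f 10 12 4
f 11 1 13
f 11 13 12
f 12 13 14
f 12 14 4
f 13 1 15
f 13 15 14
f 14 15 16
f 14 16 4
f 15 1 17
f 15 17 16
f 16 17 18
f 16 18 4
f 17 1 19
f 17 19 18
f 18 19 20
f 18 20 4
f 19 1 21
f 19 21 20
f 20 21 22
f 20 22 4
f 21 1 23
f 21 23 22
f 22 23 24
f 22 24 4
f 23 1 2
f 23 2 24
f 24 2 3
f 24 3 4
f 25 36 30
f 25 30 26
f 25 26 32
f 25 32 35
f 25 35 36
f 26 30 34
f 30 36 29
f 36 35 27
f 35 32 31
f 32 26 33
f 28 34 29
f 28 29 27
f 28 27 31
f 28 31 33
f 28 33 34
f 29 34 30
f 27 29 36
f 31 27 35
f 33 31 32
f 34 33 26



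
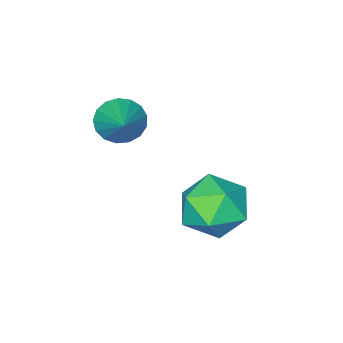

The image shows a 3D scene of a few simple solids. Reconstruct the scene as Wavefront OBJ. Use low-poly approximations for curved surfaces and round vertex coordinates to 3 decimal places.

v 1.945 2.837 0.083
v 2.53 2.305 -0.846
v 1.91 1.115 1.046
v 2.495 0.583 0.117
v 3.075 1.395 0.818
v 3.097 2.459 0.223
v 1.343 0.961 -0.023
v 1.365 2.025 -0.618
v 2.158 1.146 -0.912
v 3.228 1.414 -0.392
v 1.212 2.006 0.592
v 2.282 2.274 1.112
v 3.562 -0.98 3.127
v 3.952 -0.717 2.468
v 4.358 0.16 4.053
v 3.631 -0.501 2.478
v 3.293 -0.394 2.637
v 3.018 -0.422 2.908
v 2.867 -0.578 3.229
v 2.875 -0.826 3.527
v 3.041 -1.109 3.734
v 3.327 -1.363 3.801
v 3.666 -1.529 3.714
v 3.982 -1.569 3.493
v 4.201 -1.475 3.188
v 4.275 -1.267 2.869
v 4.185 -0.993 2.609
f 1 12 6
f 1 6 2
f 1 2 8
f 1 8 11
f 1 11 12
f 2 6 10
f 6 12 5
f 12 11 3
f 11 8 7
f 8 2 9
f 4 10 5
f 4 5 3
f 4 3 7
f 4 7 9
f 4 9 10
f 5 10 6
f 3 5 12
f 7 3 11
f 9 7 8
f 10 9 2
f 14 13 16
f 14 16 15
f 16 13 17
f 16 17 15
f 17 13 18
f 17 18 15
f 18 13 19
f 18 19 15
f 19 13 20
f 19 20 15
f 20 13 21
f 20 21 15
f 21 13 22
f 21 22 15
f 22 13 23
f 22 23 15
f 23 13 24
f 23 24 15
f 24 13 25
f 24 25 15
f 25 13 26
f 25 26 15
f 26 13 27
f 26 27 15
f 27 13 14
f 27 14 15



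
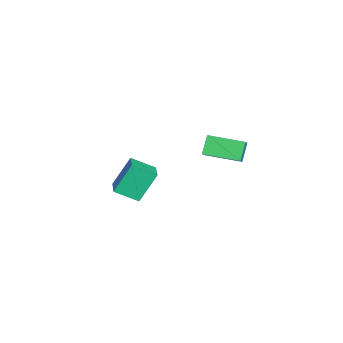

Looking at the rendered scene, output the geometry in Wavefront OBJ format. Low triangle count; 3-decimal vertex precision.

v 3.075 2.887 3.771
v 3.739 2.902 4.268
v 3.174 4.604 3.586
v 3.839 4.619 4.083
v 3.701 2.761 2.937
v 4.366 2.776 3.434
v 3.801 4.478 2.752
v 4.465 4.493 3.249
v -0.94 -2.419 -2.796
v -1.494 -1.632 -1.216
v -1.104 -1.216 -3.452
v -1.657 -0.429 -1.872
v 0.177 -2.131 -2.548
v -0.376 -1.344 -0.968
v 0.014 -0.928 -3.204
v -0.54 -0.141 -1.624
f 2 4 1
f 5 2 1
f 1 4 3
f 3 5 1
f 2 8 4
f 6 2 5
f 6 8 2
f 4 8 3
f 7 5 3
f 3 8 7
f 7 6 5
f 8 6 7
f 10 12 9
f 13 10 9
f 9 12 11
f 11 13 9
f 10 16 12
f 14 10 13
f 14 16 10
f 12 16 11
f 15 13 11
f 11 16 15
f 15 14 13
f 16 14 15



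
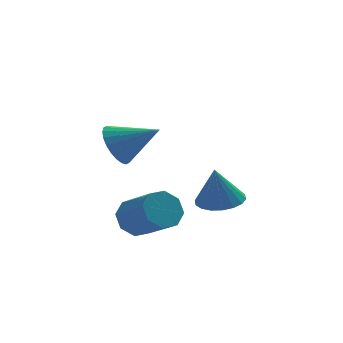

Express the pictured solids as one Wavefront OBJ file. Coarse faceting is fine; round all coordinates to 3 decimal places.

v -2.099 -0.952 3.559
v -1.587 -0.499 3.006
v -0.761 -1.488 4.361
v -1.641 -0.266 3.252
v -1.766 -0.138 3.546
v -1.941 -0.134 3.841
v -2.14 -0.254 4.094
v -2.333 -0.481 4.265
v -2.491 -0.779 4.328
v -2.589 -1.104 4.275
v -2.612 -1.405 4.113
v -2.558 -1.638 3.866
v -2.433 -1.766 3.573
v -2.258 -1.77 3.277
v -2.059 -1.65 3.025
v -1.866 -1.424 2.854
v -1.708 -1.125 2.79
v -1.61 -0.8 2.844
v -1.241 0.261 -0.468
v -0.498 0.439 -0.792
v 0.204 -0.823 0.124
v -0.539 -1.001 0.448
v -0.614 0.762 -0.257
v 0.088 -0.5 0.658
v -1.097 0.792 0.154
v -0.395 -0.47 1.069
v -1.664 0.511 0.201
v -0.963 -0.752 1.116
v -1.984 0.083 -0.144
v -1.282 -1.179 0.772
v -1.868 -0.24 -0.678
v -1.166 -1.502 0.237
v -1.385 -0.27 -1.089
v -0.683 -1.532 -0.174
v -0.817 0.012 -1.136
v -0.116 -1.251 -0.221
v 2.228 2.384 -0.892
v 3.023 2.838 -0.728
v 1.972 2.256 0.692
v 2.744 3.143 -0.748
v 2.364 3.299 -0.797
v 1.956 3.273 -0.865
v 1.603 3.071 -0.938
v 1.373 2.733 -1.002
v 1.312 2.325 -1.045
v 1.433 1.93 -1.057
v 1.711 1.624 -1.037
v 2.092 1.469 -0.988
v 2.499 1.495 -0.92
v 2.853 1.697 -0.847
v 3.083 2.035 -0.782
v 3.143 2.442 -0.74
f 2 1 4
f 2 4 3
f 4 1 5
f 4 5 3
f 5 1 6
f 5 6 3
f 6 1 7
f 6 7 3
f 7 1 8
f 7 8 3
f 8 1 9
f 8 9 3
f 9 1 10
f 9 10 3
f 10 1 11
f 10 11 3
f 11 1 12
f 11 12 3
f 12 1 13
f 12 13 3
f 13 1 14
f 13 14 3
f 14 1 15
f 14 15 3
f 15 1 16
f 15 16 3
f 16 1 17
f 16 17 3
f 17 1 18
f 17 18 3
f 18 1 2
f 18 2 3
f 20 19 23
f 20 23 21
f 21 23 24
f 21 24 22
f 23 19 25
f 23 25 24
f 24 25 26
f 24 26 22
f 25 19 27
f 25 27 26
f 26 27 28
f 26 28 22
f 27 19 29
f 27 29 28
f 28 29 30
f 28 30 22
f 29 19 31
f 29 31 30
f 30 31 32
f 30 32 22
f 31 19 33
f 31 33 32
f 32 33 34
f 32 34 22
f 33 19 35
f 33 35 34
f 34 35 36
f 34 36 22
f 35 19 20
f 35 20 36
f 36 20 21
f 36 21 22
f 38 37 40
f 38 40 39
f 40 37 41
f 40 41 39
f 41 37 42
f 41 42 39
f 42 37 43
f 42 43 39
f 43 37 44
f 43 44 39
f 44 37 45
f 44 45 39
f 45 37 46
f 45 46 39
f 46 37 47
f 46 47 39
f 47 37 48
f 47 48 39
f 48 37 49
f 48 49 39
f 49 37 50
f 49 50 39
f 50 37 51
f 50 51 39
f 51 37 52
f 51 52 39
f 52 37 38
f 52 38 39



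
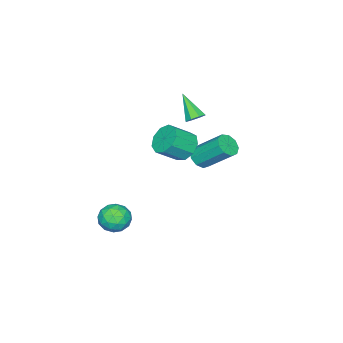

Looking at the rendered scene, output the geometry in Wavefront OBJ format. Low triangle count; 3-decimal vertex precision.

v 2.943 -1.202 -3.741
v 3.427 -0.458 -4.096
v 4.153 -1.562 -2.844
v 4.637 -0.818 -3.199
v 3.882 -0.67 -2.631
v 3.134 -0.447 -3.185
v 4.446 -1.573 -3.755
v 3.698 -1.35 -4.309
v 4.356 -0.686 -4.105
v 4.008 -0.128 -3.41
v 3.572 -1.892 -3.53
v 3.224 -1.334 -2.835
v 3.079 -0.798 -3.997
v 4.501 -1.222 -2.943
v 4.057 -1.135 -2.609
v 4.342 -0.697 -2.818
v 2.906 -0.792 -3.461
v 3.191 -0.355 -3.67
v 3.458 -0.479 -2.809
v 4.389 -1.665 -3.27
v 4.674 -1.228 -3.479
v 3.238 -1.323 -4.122
v 3.523 -0.885 -4.331
v 4.122 -1.541 -4.131
v 3.91 -0.495 -4.211
v 4.621 -0.707 -3.684
v 4.508 -1.15 -4.011
v 4.069 -1.02 -4.336
v 3.705 -0.167 -3.802
v 4.416 -0.379 -3.275
v 3.972 -0.292 -2.941
v 3.532 -0.161 -3.267
v 4.251 -0.302 -3.808
v 3.164 -1.641 -3.665
v 3.875 -1.853 -3.138
v 4.048 -1.859 -3.673
v 3.608 -1.728 -3.999
v 2.959 -1.313 -3.256
v 3.67 -1.525 -2.729
v 3.511 -1 -2.604
v 3.072 -0.87 -2.929
v 3.329 -1.718 -3.132
v 0.155 0.954 0.756
v 0.872 1.413 0.312
v 1.862 0.744 1.219
v 1.145 0.286 1.664
v 0.653 1.773 0.816
v 1.643 1.104 1.723
v 0.202 1.75 1.292
v 1.191 1.081 2.199
v -0.272 1.354 1.517
v 0.718 0.686 2.425
v -0.546 0.772 1.387
v 0.444 0.103 2.294
v -0.491 0.275 0.961
v 0.498 -0.394 1.868
v -0.135 0.096 0.44
v 0.855 -0.573 1.347
v 0.358 0.318 0.066
v 1.347 -0.35 0.974
v 0.755 0.839 0.016
v 1.745 0.17 0.923
v -3.546 -0.852 0.241
v -2.989 -0.771 0.501
v -3.994 -2.008 1.559
v -3.311 -0.462 0.662
v -3.771 -0.382 0.576
v -4.099 -0.577 0.294
v -4.103 -0.933 -0.02
v -3.781 -1.242 -0.181
v -3.321 -1.322 -0.095
v -2.993 -1.128 0.187
v -1.458 0.839 -1.064
v -1.124 0.408 -0.549
v -1.348 1.99 0.919
v -1.682 2.421 0.404
v -0.773 0.689 -0.798
v -0.997 2.271 0.671
v -0.743 1.039 -1.171
v -0.967 2.621 0.297
v -1.048 1.296 -1.494
v -1.271 2.878 -0.026
v -1.544 1.339 -1.616
v -1.768 2.921 -0.148
v -2 1.148 -1.48
v -2.224 2.73 -0.012
v -2.203 0.813 -1.149
v -2.427 2.395 0.319
v -2.057 0.489 -0.779
v -2.281 2.071 0.69
v -1.631 0.33 -0.542
v -1.855 1.912 0.927
f 1 38 17
f 38 12 41
f 17 41 6
f 38 41 17
f 1 17 13
f 17 6 18
f 13 18 2
f 17 18 13
f 1 13 22
f 13 2 23
f 22 23 8
f 13 23 22
f 1 22 34
f 22 8 37
f 34 37 11
f 22 37 34
f 1 34 38
f 34 11 42
f 38 42 12
f 34 42 38
f 2 18 29
f 18 6 32
f 29 32 10
f 18 32 29
f 6 41 19
f 41 12 40
f 19 40 5
f 41 40 19
f 12 42 39
f 42 11 35
f 39 35 3
f 42 35 39
f 11 37 36
f 37 8 24
f 36 24 7
f 37 24 36
f 8 23 28
f 23 2 25
f 28 25 9
f 23 25 28
f 4 30 16
f 30 10 31
f 16 31 5
f 30 31 16
f 4 16 14
f 16 5 15
f 14 15 3
f 16 15 14
f 4 14 21
f 14 3 20
f 21 20 7
f 14 20 21
f 4 21 26
f 21 7 27
f 26 27 9
f 21 27 26
f 4 26 30
f 26 9 33
f 30 33 10
f 26 33 30
f 5 31 19
f 31 10 32
f 19 32 6
f 31 32 19
f 3 15 39
f 15 5 40
f 39 40 12
f 15 40 39
f 7 20 36
f 20 3 35
f 36 35 11
f 20 35 36
f 9 27 28
f 27 7 24
f 28 24 8
f 27 24 28
f 10 33 29
f 33 9 25
f 29 25 2
f 33 25 29
f 44 43 47
f 44 47 45
f 45 47 48
f 45 48 46
f 47 43 49
f 47 49 48
f 48 49 50
f 48 50 46
f 49 43 51
f 49 51 50
f 50 51 52
f 50 52 46
f 51 43 53
f 51 53 52
f 52 53 54
f 52 54 46
f 53 43 55
f 53 55 54
f 54 55 56
f 54 56 46
f 55 43 57
f 55 57 56
f 56 57 58
f 56 58 46
f 57 43 59
f 57 59 58
f 58 59 60
f 58 60 46
f 59 43 61
f 59 61 60
f 60 61 62
f 60 62 46
f 61 43 44
f 61 44 62
f 62 44 45
f 62 45 46
f 64 63 66
f 64 66 65
f 66 63 67
f 66 67 65
f 67 63 68
f 67 68 65
f 68 63 69
f 68 69 65
f 69 63 70
f 69 70 65
f 70 63 71
f 70 71 65
f 71 63 72
f 71 72 65
f 72 63 64
f 72 64 65
f 74 73 77
f 74 77 75
f 75 77 78
f 75 78 76
f 77 73 79
f 77 79 78
f 78 79 80
f 78 80 76
f 79 73 81
f 79 81 80
f 80 81 82
f 80 82 76
f 81 73 83
f 81 83 82
f 82 83 84
f 82 84 76
f 83 73 85
f 83 85 84
f 84 85 86
f 84 86 76
f 85 73 87
f 85 87 86
f 86 87 88
f 86 88 76
f 87 73 89
f 87 89 88
f 88 89 90
f 88 90 76
f 89 73 91
f 89 91 90
f 90 91 92
f 90 92 76
f 91 73 74
f 91 74 92
f 92 74 75
f 92 75 76



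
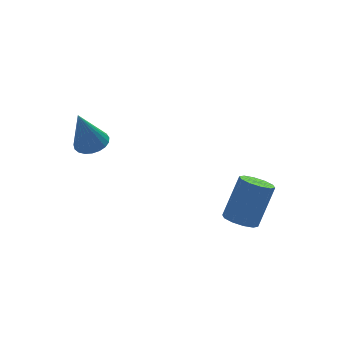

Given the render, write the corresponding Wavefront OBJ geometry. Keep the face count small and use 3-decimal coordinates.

v 0.657 -3.669 -0.956
v 1.198 -3.772 -1.24
v 2.004 -3.433 0.171
v 1.463 -3.331 0.456
v 1.112 -3.401 -1.28
v 1.918 -3.062 0.131
v 0.852 -3.132 -1.196
v 1.658 -2.793 0.215
v 0.517 -3.069 -1.02
v 1.323 -2.73 0.391
v 0.236 -3.235 -0.819
v 1.042 -2.896 0.592
v 0.116 -3.567 -0.671
v 0.922 -3.228 0.74
v 0.202 -3.938 -0.631
v 1.008 -3.599 0.78
v 0.462 -4.207 -0.715
v 1.268 -3.868 0.696
v 0.797 -4.27 -0.891
v 1.603 -3.931 0.52
v 1.078 -4.104 -1.092
v 1.884 -3.765 0.319
v -2.868 0.013 1.722
v -2.359 0.317 1.868
v -3.312 0.027 3.238
v -2.521 0.506 1.819
v -2.743 0.609 1.753
v -2.987 0.61 1.681
v -3.209 0.507 1.617
v -3.373 0.319 1.571
v -3.449 0.078 1.551
v -3.425 -0.175 1.56
v -3.304 -0.395 1.598
v -3.108 -0.544 1.657
v -2.87 -0.597 1.727
v -2.632 -0.545 1.796
v -2.434 -0.396 1.853
v -2.312 -0.177 1.887
v -2.285 0.075 1.892
f 2 1 5
f 2 5 3
f 3 5 6
f 3 6 4
f 5 1 7
f 5 7 6
f 6 7 8
f 6 8 4
f 7 1 9
f 7 9 8
f 8 9 10
f 8 10 4
f 9 1 11
f 9 11 10
f 10 11 12
f 10 12 4
f 11 1 13
f 11 13 12
f 12 13 14
f 12 14 4
f 13 1 15
f 13 15 14
f 14 15 16
f 14 16 4
f 15 1 17
f 15 17 16
f 16 17 18
f 16 18 4
f 17 1 19
f 17 19 18
f 18 19 20
f 18 20 4
f 19 1 21
f 19 21 20
f 20 21 22
f 20 22 4
f 21 1 2
f 21 2 22
f 22 2 3
f 22 3 4
f 24 23 26
f 24 26 25
f 26 23 27
f 26 27 25
f 27 23 28
f 27 28 25
f 28 23 29
f 28 29 25
f 29 23 30
f 29 30 25
f 30 23 31
f 30 31 25
f 31 23 32
f 31 32 25
f 32 23 33
f 32 33 25
f 33 23 34
f 33 34 25
f 34 23 35
f 34 35 25
f 35 23 36
f 35 36 25
f 36 23 37
f 36 37 25
f 37 23 38
f 37 38 25
f 38 23 39
f 38 39 25
f 39 23 24
f 39 24 25



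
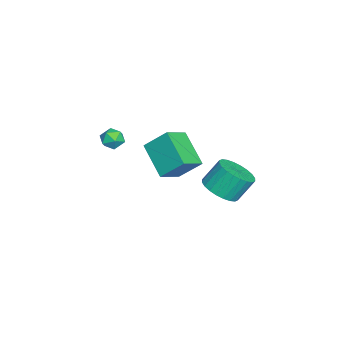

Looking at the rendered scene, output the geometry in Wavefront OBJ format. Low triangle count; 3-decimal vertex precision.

v 0.375 -3.34 -3.289
v 0.714 -2.945 -2.831
v 0.526 -4.235 -2.629
v 0.865 -3.84 -2.171
v 0.183 -3.755 -2.264
v 0.09 -3.201 -2.672
v 1.15 -3.979 -2.788
v 1.057 -3.425 -3.196
v 1.194 -3.339 -2.521
v 0.596 -3.201 -2.197
v 0.644 -3.979 -3.263
v 0.046 -3.841 -2.939
v 4.066 2.163 -3.456
v 4.89 1.785 -2.988
v 4.558 2.539 -1.795
v 3.734 2.917 -2.264
v 5.039 2.114 -3.155
v 4.707 2.869 -1.962
v 5.041 2.451 -3.367
v 4.708 3.205 -2.174
v 4.894 2.743 -3.593
v 4.561 3.498 -2.4
v 4.621 2.948 -3.798
v 4.288 3.702 -2.606
v 4.263 3.032 -3.952
v 3.931 3.787 -2.759
v 3.876 2.985 -4.029
v 3.544 3.739 -2.837
v 3.517 2.812 -4.02
v 3.185 3.567 -2.827
v 3.242 2.541 -3.925
v 2.91 3.295 -2.732
v 3.093 2.211 -3.758
v 2.761 2.966 -2.565
v 3.092 1.875 -3.546
v 2.759 2.629 -2.353
v 3.239 1.582 -3.32
v 2.906 2.337 -2.127
v 3.512 1.378 -3.114
v 3.179 2.132 -1.922
v 3.869 1.293 -2.961
v 3.537 2.048 -1.768
v 4.256 1.341 -2.883
v 3.924 2.095 -1.691
v 4.615 1.513 -2.893
v 4.283 2.268 -1.7
v 0.509 -0.329 -5.219
v -0.909 -1.388 -3.999
v 0.614 0.845 -4.079
v -0.805 -0.213 -2.859
v 1.625 -1.067 -4.561
v 0.206 -2.125 -3.341
v 1.729 0.108 -3.421
v 0.311 -0.951 -2.201
f 1 12 6
f 1 6 2
f 1 2 8
f 1 8 11
f 1 11 12
f 2 6 10
f 6 12 5
f 12 11 3
f 11 8 7
f 8 2 9
f 4 10 5
f 4 5 3
f 4 3 7
f 4 7 9
f 4 9 10
f 5 10 6
f 3 5 12
f 7 3 11
f 9 7 8
f 10 9 2
f 14 13 17
f 14 17 15
f 15 17 18
f 15 18 16
f 17 13 19
f 17 19 18
f 18 19 20
f 18 20 16
f 19 13 21
f 19 21 20
f 20 21 22
f 20 22 16
f 21 13 23
f 21 23 22
f 22 23 24
f 22 24 16
f 23 13 25
f 23 25 24
f 24 25 26
f 24 26 16
f 25 13 27
f 25 27 26
f 26 27 28
f 26 28 16
f 27 13 29
f 27 29 28
f 28 29 30
f 28 30 16
f 29 13 31
f 29 31 30
f 30 31 32
f 30 32 16
f 31 13 33
f 31 33 32
f 32 33 34
f 32 34 16
f 33 13 35
f 33 35 34
f 34 35 36
f 34 36 16
f 35 13 37
f 35 37 36
f 36 37 38
f 36 38 16
f 37 13 39
f 37 39 38
f 38 39 40
f 38 40 16
f 39 13 41
f 39 41 40
f 40 41 42
f 40 42 16
f 41 13 43
f 41 43 42
f 42 43 44
f 42 44 16
f 43 13 45
f 43 45 44
f 44 45 46
f 44 46 16
f 45 13 14
f 45 14 46
f 46 14 15
f 46 15 16
f 48 50 47
f 51 48 47
f 47 50 49
f 49 51 47
f 48 54 50
f 52 48 51
f 52 54 48
f 50 54 49
f 53 51 49
f 49 54 53
f 53 52 51
f 54 52 53



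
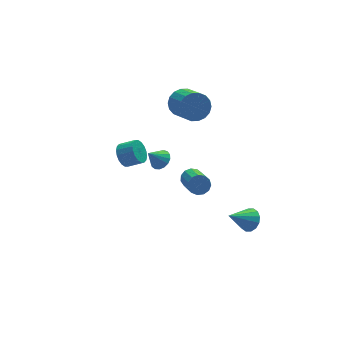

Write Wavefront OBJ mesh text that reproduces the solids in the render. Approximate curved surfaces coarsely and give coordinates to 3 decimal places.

v -2.012 0.288 2.196
v -1.722 0.01 1.504
v -0.898 -0.445 2.032
v -1.188 -0.168 2.724
v -1.566 0.328 1.533
v -0.741 -0.127 2.062
v -1.497 0.638 1.694
v -0.673 0.183 2.222
v -1.531 0.879 1.954
v -0.706 0.424 2.482
v -1.66 1.003 2.262
v -0.835 0.548 2.79
v -1.859 0.985 2.557
v -1.034 0.53 3.085
v -2.088 0.829 2.78
v -1.263 0.374 3.309
v -2.302 0.565 2.888
v -1.478 0.11 3.416
v -2.459 0.247 2.858
v -1.634 -0.208 3.387
v -2.527 -0.063 2.698
v -1.703 -0.518 3.226
v -2.494 -0.304 2.438
v -1.669 -0.759 2.966
v -2.365 -0.428 2.13
v -1.54 -0.883 2.658
v -2.166 -0.41 1.835
v -1.341 -0.865 2.363
v -1.937 -0.254 1.611
v -1.112 -0.709 2.14
v 4.447 -3.186 -2.976
v 4.946 -3.169 -2.338
v 3.053 -3.354 -1.884
v 4.843 -2.768 -2.407
v 4.635 -2.479 -2.628
v 4.376 -2.38 -2.943
v 4.137 -2.496 -3.267
v 3.981 -2.798 -3.513
v 3.949 -3.203 -3.615
v 4.052 -3.604 -3.546
v 4.26 -3.893 -3.325
v 4.518 -3.992 -3.01
v 4.758 -3.875 -2.686
v 4.914 -3.574 -2.44
v 0.451 0.949 0.316
v 0.993 0.816 0.756
v -0.331 0.891 1.264
v 0.969 1.155 0.757
v 0.826 1.447 0.657
v 0.598 1.625 0.479
v 0.336 1.648 0.264
v 0.1 1.511 0.061
v -0.055 1.246 -0.084
v -0.094 0.912 -0.137
v -0.008 0.587 -0.086
v 0.183 0.345 0.057
v 0.435 0.242 0.259
v 0.691 0.3 0.475
v 0.893 0.507 0.654
v 3.286 4.741 1.506
v 4.085 4.467 0.935
v 4.214 2.825 1.903
v 3.414 3.099 2.474
v 4.279 4.687 1.282
v 4.408 3.045 2.25
v 4.276 4.917 1.673
v 4.405 3.275 2.641
v 4.077 5.112 2.031
v 4.206 3.471 2.999
v 3.721 5.234 2.285
v 3.85 3.593 3.253
v 3.279 5.258 2.385
v 3.408 3.617 3.353
v 2.838 5.18 2.311
v 2.967 3.538 3.278
v 2.486 5.015 2.077
v 2.615 3.373 3.045
v 2.292 4.795 1.73
v 2.421 3.153 2.698
v 2.295 4.565 1.339
v 2.424 2.923 2.307
v 2.494 4.369 0.981
v 2.623 2.728 1.949
v 2.85 4.247 0.727
v 2.979 2.606 1.695
v 3.292 4.223 0.627
v 3.421 2.582 1.595
v 3.733 4.302 0.702
v 3.862 2.66 1.669
v 1.177 -2.346 1.405
v 1.636 -2.654 1.026
v 1.402 -4.442 2.196
v 0.943 -4.134 2.575
v 1.824 -2.492 1.311
v 1.59 -4.28 2.481
v 1.807 -2.284 1.625
v 1.573 -4.072 2.795
v 1.589 -2.096 1.87
v 1.356 -3.884 3.04
v 1.241 -1.987 1.967
v 1.007 -3.775 3.137
v 0.873 -1.992 1.885
v 0.639 -3.78 3.056
v 0.601 -2.109 1.651
v 0.367 -3.898 2.822
v 0.512 -2.302 1.339
v 0.278 -4.09 2.51
v 0.634 -2.508 1.048
v 0.4 -4.297 2.218
v 0.928 -2.663 0.87
v 0.695 -4.452 2.04
v 1.302 -2.718 0.862
v 1.068 -4.506 2.032
f 2 1 5
f 2 5 3
f 3 5 6
f 3 6 4
f 5 1 7
f 5 7 6
f 6 7 8
f 6 8 4
f 7 1 9
f 7 9 8
f 8 9 10
f 8 10 4
f 9 1 11
f 9 11 10
f 10 11 12
f 10 12 4
f 11 1 13
f 11 13 12
f 12 13 14
f 12 14 4
f 13 1 15
f 13 15 14
f 14 15 16
f 14 16 4
f 15 1 17
f 15 17 16
f 16 17 18
f 16 18 4
f 17 1 19
f 17 19 18
f 18 19 20
f 18 20 4
f 19 1 21
f 19 21 20
f 20 21 22
f 20 22 4
f 21 1 23
f 21 23 22
f 22 23 24
f 22 24 4
f 23 1 25
f 23 25 24
f 24 25 26
f 24 26 4
f 25 1 27
f 25 27 26
f 26 27 28
f 26 28 4
f 27 1 29
f 27 29 28
f 28 29 30
f 28 30 4
f 29 1 2
f 29 2 30
f 30 2 3
f 30 3 4
f 32 31 34
f 32 34 33
f 34 31 35
f 34 35 33
f 35 31 36
f 35 36 33
f 36 31 37
f 36 37 33
f 37 31 38
f 37 38 33
f 38 31 39
f 38 39 33
f 39 31 40
f 39 40 33
f 40 31 41
f 40 41 33
f 41 31 42
f 41 42 33
f 42 31 43
f 42 43 33
f 43 31 44
f 43 44 33
f 44 31 32
f 44 32 33
f 46 45 48
f 46 48 47
f 48 45 49
f 48 49 47
f 49 45 50
f 49 50 47
f 50 45 51
f 50 51 47
f 51 45 52
f 51 52 47
f 52 45 53
f 52 53 47
f 53 45 54
f 53 54 47
f 54 45 55
f 54 55 47
f 55 45 56
f 55 56 47
f 56 45 57
f 56 57 47
f 57 45 58
f 57 58 47
f 58 45 59
f 58 59 47
f 59 45 46
f 59 46 47
f 61 60 64
f 61 64 62
f 62 64 65
f 62 65 63
f 64 60 66
f 64 66 65
f 65 66 67
f 65 67 63
f 66 60 68
f 66 68 67
f 67 68 69
f 67 69 63
f 68 60 70
f 68 70 69
f 69 70 71
f 69 71 63
f 70 60 72
f 70 72 71
f 71 72 73
f 71 73 63
f 72 60 74
f 72 74 73
f 73 74 75
f 73 75 63
f 74 60 76
f 74 76 75
f 75 76 77
f 75 77 63
f 76 60 78
f 76 78 77
f 77 78 79
f 77 79 63
f 78 60 80
f 78 80 79
f 79 80 81
f 79 81 63
f 80 60 82
f 80 82 81
f 81 82 83
f 81 83 63
f 82 60 84
f 82 84 83
f 83 84 85
f 83 85 63
f 84 60 86
f 84 86 85
f 85 86 87
f 85 87 63
f 86 60 88
f 86 88 87
f 87 88 89
f 87 89 63
f 88 60 61
f 88 61 89
f 89 61 62
f 89 62 63
f 91 90 94
f 91 94 92
f 92 94 95
f 92 95 93
f 94 90 96
f 94 96 95
f 95 96 97
f 95 97 93
f 96 90 98
f 96 98 97
f 97 98 99
f 97 99 93
f 98 90 100
f 98 100 99
f 99 100 101
f 99 101 93
f 100 90 102
f 100 102 101
f 101 102 103
f 101 103 93
f 102 90 104
f 102 104 103
f 103 104 105
f 103 105 93
f 104 90 106
f 104 106 105
f 105 106 107
f 105 107 93
f 106 90 108
f 106 108 107
f 107 108 109
f 107 109 93
f 108 90 110
f 108 110 109
f 109 110 111
f 109 111 93
f 110 90 112
f 110 112 111
f 111 112 113
f 111 113 93
f 112 90 91
f 112 91 113
f 113 91 92
f 113 92 93



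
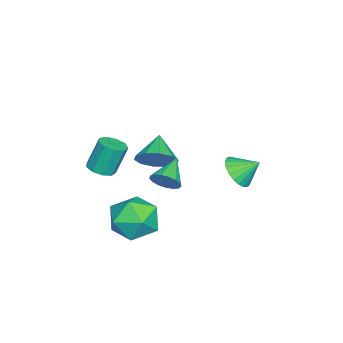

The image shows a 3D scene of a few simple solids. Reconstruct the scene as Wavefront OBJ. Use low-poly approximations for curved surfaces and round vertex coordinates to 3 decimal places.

v 3.813 -1.229 0.937
v 4.147 -1.745 1.178
v 3.841 -1.286 2.584
v 3.507 -0.771 2.343
v 4.425 -1.393 1.124
v 4.118 -0.934 2.529
v 4.416 -0.965 0.982
v 4.11 -0.506 2.388
v 4.125 -0.66 0.819
v 3.819 -0.201 2.225
v 3.688 -0.622 0.712
v 3.382 -0.163 2.117
v 3.31 -0.868 0.71
v 3.004 -0.409 2.115
v 3.167 -1.283 0.814
v 2.861 -0.824 2.22
v 3.326 -1.673 0.976
v 3.02 -1.214 2.382
v 3.713 -1.856 1.12
v 3.407 -1.397 2.526
v -1.822 3.201 -2.136
v -0.967 3.465 -2.346
v -1.938 4.159 -1.404
v -1.173 3.645 -2.614
v -1.492 3.747 -2.798
v -1.868 3.756 -2.868
v -2.236 3.668 -2.812
v -2.533 3.5 -2.638
v -2.706 3.28 -2.378
v -2.727 3.047 -2.076
v -2.592 2.84 -1.784
v -2.323 2.696 -1.553
v -1.968 2.639 -1.422
v -1.588 2.679 -1.415
v -1.248 2.81 -1.533
v -1.008 3.008 -1.755
v -0.908 3.24 -2.042
v 0.85 0.27 -0.169
v 1.344 0.558 0.614
v -0.33 0.07 0.649
v 1.091 1.042 0.367
v 0.745 1.231 -0.085
v 0.44 1.053 -0.569
v 0.291 0.576 -0.9
v 0.356 -0.017 -0.953
v 0.609 -0.501 -0.706
v 0.955 -0.69 -0.254
v 1.26 -0.513 0.23
v 1.409 -0.036 0.562
v 2.281 0.62 -2.603
v 3.426 1.103 -2.751
v 3.094 -1.083 -1.869
v 4.239 -0.6 -2.017
v 3.471 -0.132 -1.147
v 2.968 0.92 -1.601
v 3.552 -0.9 -3.019
v 3.049 0.152 -3.473
v 4.211 0.163 -3.008
v 4.161 0.638 -1.852
v 2.359 -0.618 -2.768
v 2.309 -0.143 -1.612
v 3.369 1.411 0.336
v 3.703 1.662 0.897
v 2.111 1.549 1.024
v 3.634 1.935 0.716
v 3.504 2.088 0.448
v 3.343 2.086 0.154
v 3.188 1.929 -0.098
v 3.074 1.654 -0.251
v 3.028 1.322 -0.269
v 3.06 1.011 -0.149
v 3.162 0.792 0.083
v 3.312 0.714 0.372
v 3.475 0.796 0.653
v 3.613 1.019 0.862
v 3.696 1.331 0.95
f 2 1 5
f 2 5 3
f 3 5 6
f 3 6 4
f 5 1 7
f 5 7 6
f 6 7 8
f 6 8 4
f 7 1 9
f 7 9 8
f 8 9 10
f 8 10 4
f 9 1 11
f 9 11 10
f 10 11 12
f 10 12 4
f 11 1 13
f 11 13 12
f 12 13 14
f 12 14 4
f 13 1 15
f 13 15 14
f 14 15 16
f 14 16 4
f 15 1 17
f 15 17 16
f 16 17 18
f 16 18 4
f 17 1 19
f 17 19 18
f 18 19 20
f 18 20 4
f 19 1 2
f 19 2 20
f 20 2 3
f 20 3 4
f 22 21 24
f 22 24 23
f 24 21 25
f 24 25 23
f 25 21 26
f 25 26 23
f 26 21 27
f 26 27 23
f 27 21 28
f 27 28 23
f 28 21 29
f 28 29 23
f 29 21 30
f 29 30 23
f 30 21 31
f 30 31 23
f 31 21 32
f 31 32 23
f 32 21 33
f 32 33 23
f 33 21 34
f 33 34 23
f 34 21 35
f 34 35 23
f 35 21 36
f 35 36 23
f 36 21 37
f 36 37 23
f 37 21 22
f 37 22 23
f 39 38 41
f 39 41 40
f 41 38 42
f 41 42 40
f 42 38 43
f 42 43 40
f 43 38 44
f 43 44 40
f 44 38 45
f 44 45 40
f 45 38 46
f 45 46 40
f 46 38 47
f 46 47 40
f 47 38 48
f 47 48 40
f 48 38 49
f 48 49 40
f 49 38 39
f 49 39 40
f 50 61 55
f 50 55 51
f 50 51 57
f 50 57 60
f 50 60 61
f 51 55 59
f 55 61 54
f 61 60 52
f 60 57 56
f 57 51 58
f 53 59 54
f 53 54 52
f 53 52 56
f 53 56 58
f 53 58 59
f 54 59 55
f 52 54 61
f 56 52 60
f 58 56 57
f 59 58 51
f 63 62 65
f 63 65 64
f 65 62 66
f 65 66 64
f 66 62 67
f 66 67 64
f 67 62 68
f 67 68 64
f 68 62 69
f 68 69 64
f 69 62 70
f 69 70 64
f 70 62 71
f 70 71 64
f 71 62 72
f 71 72 64
f 72 62 73
f 72 73 64
f 73 62 74
f 73 74 64
f 74 62 75
f 74 75 64
f 75 62 76
f 75 76 64
f 76 62 63
f 76 63 64

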